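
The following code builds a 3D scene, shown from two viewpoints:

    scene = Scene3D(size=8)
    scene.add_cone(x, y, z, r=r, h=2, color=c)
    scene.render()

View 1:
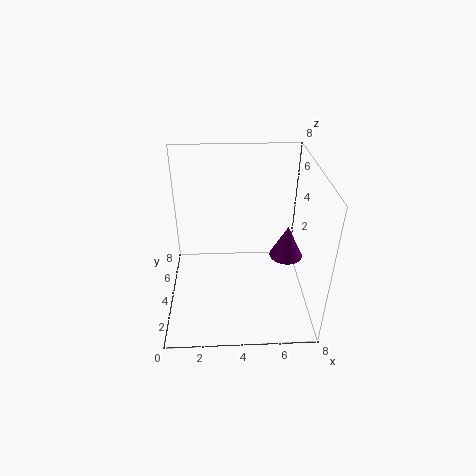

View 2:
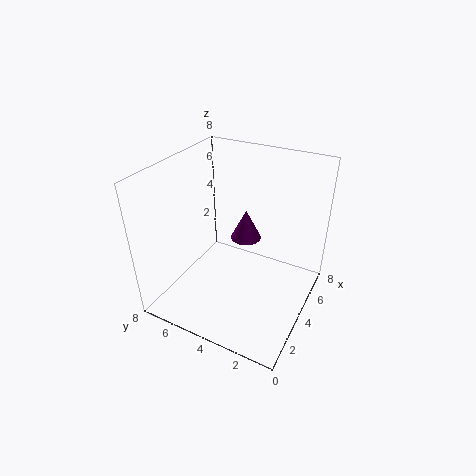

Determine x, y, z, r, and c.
x = 7; y = 5; z = 2; r = 1; c = 'purple'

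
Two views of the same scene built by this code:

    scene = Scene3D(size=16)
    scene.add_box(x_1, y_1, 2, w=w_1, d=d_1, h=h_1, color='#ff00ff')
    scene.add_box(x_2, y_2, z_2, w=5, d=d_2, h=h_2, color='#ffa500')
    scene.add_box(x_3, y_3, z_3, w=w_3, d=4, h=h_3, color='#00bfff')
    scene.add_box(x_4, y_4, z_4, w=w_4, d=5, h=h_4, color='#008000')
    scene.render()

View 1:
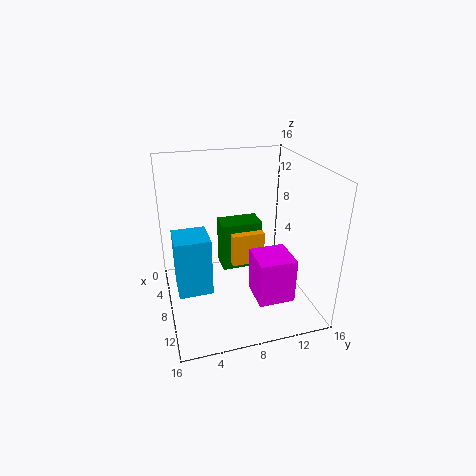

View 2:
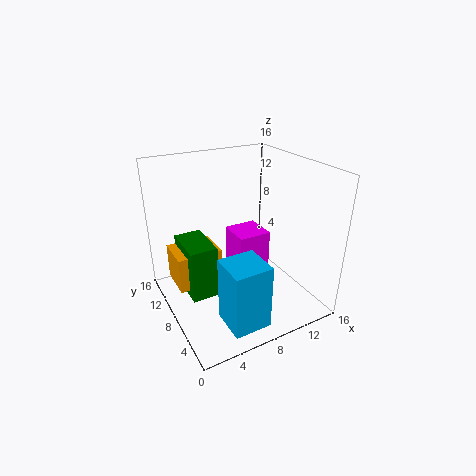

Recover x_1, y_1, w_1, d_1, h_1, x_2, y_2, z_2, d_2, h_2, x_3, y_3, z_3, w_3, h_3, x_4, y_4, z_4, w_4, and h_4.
x_1 = 9
y_1 = 9
w_1 = 4
d_1 = 4
h_1 = 5
x_2 = 1
y_2 = 8
z_2 = 3
d_2 = 4
h_2 = 4
x_3 = 4
y_3 = 1
z_3 = 1
w_3 = 4
h_3 = 7
x_4 = 2
y_4 = 7
z_4 = 2
w_4 = 3
h_4 = 6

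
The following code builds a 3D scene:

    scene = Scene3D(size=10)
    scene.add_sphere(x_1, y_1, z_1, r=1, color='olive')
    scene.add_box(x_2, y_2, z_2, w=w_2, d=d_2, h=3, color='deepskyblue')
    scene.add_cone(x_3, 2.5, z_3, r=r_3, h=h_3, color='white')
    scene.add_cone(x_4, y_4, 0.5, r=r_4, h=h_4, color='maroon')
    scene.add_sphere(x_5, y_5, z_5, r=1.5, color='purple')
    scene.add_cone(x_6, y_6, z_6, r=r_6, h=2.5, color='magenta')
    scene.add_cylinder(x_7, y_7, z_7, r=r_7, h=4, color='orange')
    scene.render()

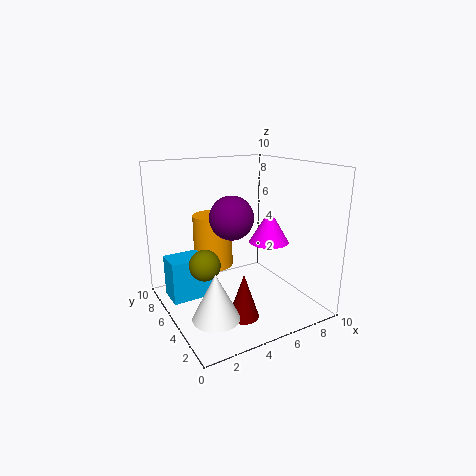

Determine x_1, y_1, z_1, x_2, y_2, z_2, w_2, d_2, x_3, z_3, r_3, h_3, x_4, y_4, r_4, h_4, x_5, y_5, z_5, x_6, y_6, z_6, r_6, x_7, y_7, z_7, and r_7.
x_1 = 2
y_1 = 4
z_1 = 4
x_2 = 0.5
y_2 = 6
z_2 = 0.5
w_2 = 3
d_2 = 2
x_3 = 2
z_3 = 1
r_3 = 1.5
h_3 = 3
x_4 = 4
y_4 = 2.5
r_4 = 1
h_4 = 3
x_5 = 4.5
y_5 = 5
z_5 = 6.5
x_6 = 8
y_6 = 5.5
z_6 = 4
r_6 = 1.5
x_7 = 4.5
y_7 = 8
z_7 = 2
r_7 = 1.5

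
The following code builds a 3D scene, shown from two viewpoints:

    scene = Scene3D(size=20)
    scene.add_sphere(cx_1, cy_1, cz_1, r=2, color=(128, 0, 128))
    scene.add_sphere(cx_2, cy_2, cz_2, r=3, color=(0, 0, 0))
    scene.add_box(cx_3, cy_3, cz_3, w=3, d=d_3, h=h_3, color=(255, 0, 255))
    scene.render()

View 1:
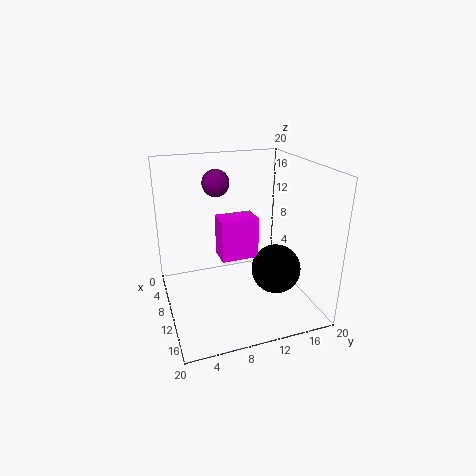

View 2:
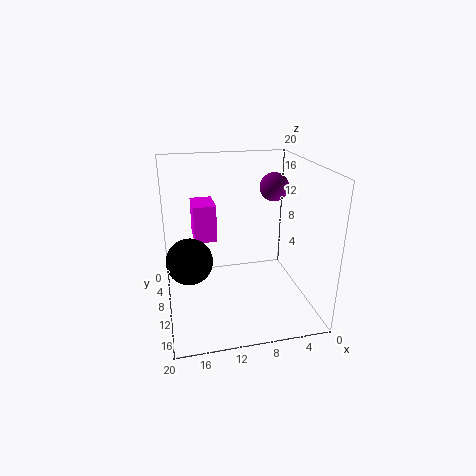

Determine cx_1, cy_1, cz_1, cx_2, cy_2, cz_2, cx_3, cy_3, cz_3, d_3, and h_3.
cx_1 = 4.5; cy_1 = 8.5; cz_1 = 16.5; cx_2 = 17; cy_2 = 12.5; cz_2 = 8.5; cx_3 = 13; cy_3 = 6; cz_3 = 10; d_3 = 4.5; h_3 = 5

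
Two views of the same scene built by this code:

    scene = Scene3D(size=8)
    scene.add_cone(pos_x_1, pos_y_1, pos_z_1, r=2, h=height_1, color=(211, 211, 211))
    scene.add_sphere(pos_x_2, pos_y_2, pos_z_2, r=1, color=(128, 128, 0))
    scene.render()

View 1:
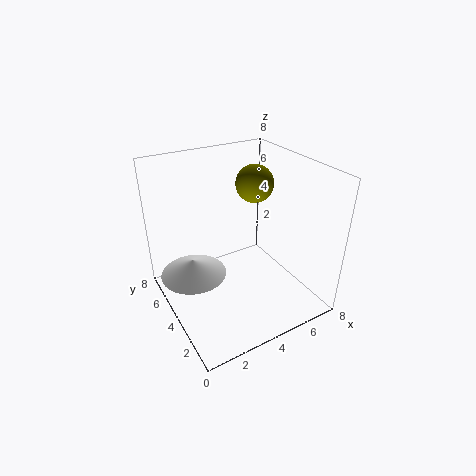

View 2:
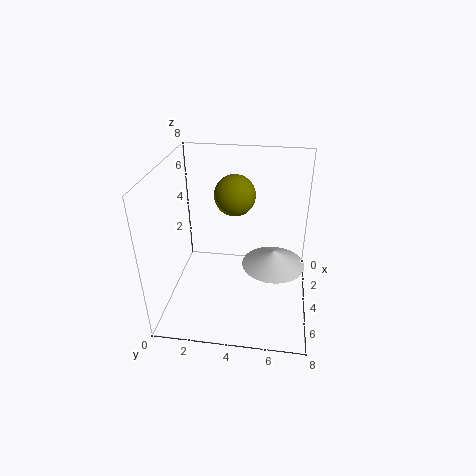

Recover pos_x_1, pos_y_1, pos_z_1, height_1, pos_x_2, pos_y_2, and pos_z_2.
pos_x_1 = 2
pos_y_1 = 6
pos_z_1 = 1
height_1 = 1
pos_x_2 = 5
pos_y_2 = 4
pos_z_2 = 7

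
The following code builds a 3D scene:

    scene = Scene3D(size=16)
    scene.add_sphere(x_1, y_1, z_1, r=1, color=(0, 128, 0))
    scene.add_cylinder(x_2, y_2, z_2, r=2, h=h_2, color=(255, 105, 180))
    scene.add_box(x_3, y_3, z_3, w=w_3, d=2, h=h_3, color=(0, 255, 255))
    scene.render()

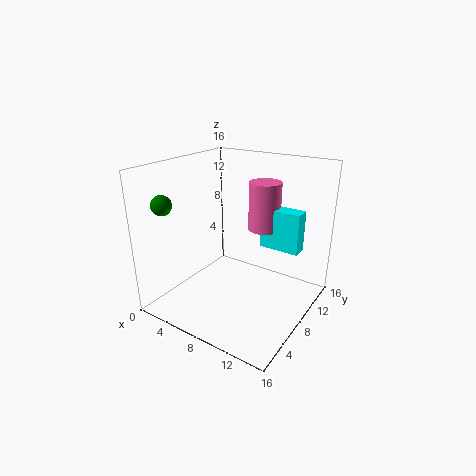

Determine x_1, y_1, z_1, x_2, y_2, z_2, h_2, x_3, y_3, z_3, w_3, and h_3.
x_1 = 4; y_1 = 1; z_1 = 13; x_2 = 8; y_2 = 14; z_2 = 7; h_2 = 6; x_3 = 8; y_3 = 13; z_3 = 5; w_3 = 5; h_3 = 5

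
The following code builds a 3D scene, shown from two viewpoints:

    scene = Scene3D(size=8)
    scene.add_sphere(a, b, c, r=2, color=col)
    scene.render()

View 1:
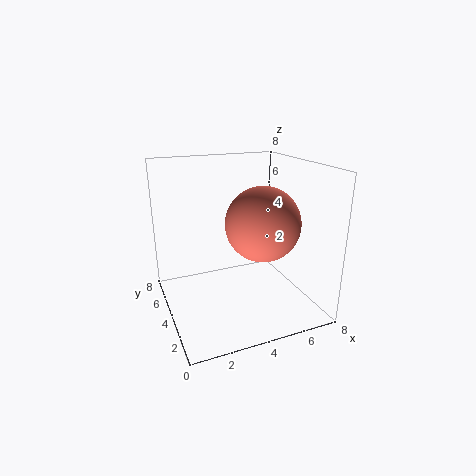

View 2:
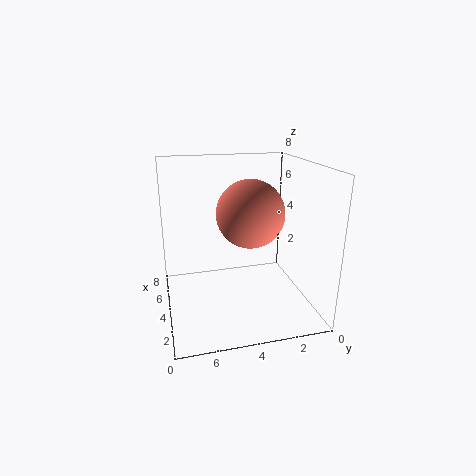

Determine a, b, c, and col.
a = 5
b = 3
c = 5
col = 'salmon'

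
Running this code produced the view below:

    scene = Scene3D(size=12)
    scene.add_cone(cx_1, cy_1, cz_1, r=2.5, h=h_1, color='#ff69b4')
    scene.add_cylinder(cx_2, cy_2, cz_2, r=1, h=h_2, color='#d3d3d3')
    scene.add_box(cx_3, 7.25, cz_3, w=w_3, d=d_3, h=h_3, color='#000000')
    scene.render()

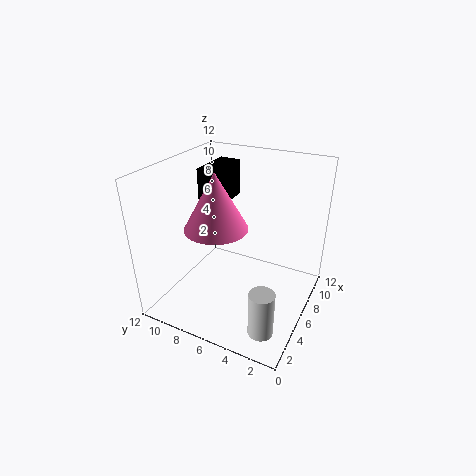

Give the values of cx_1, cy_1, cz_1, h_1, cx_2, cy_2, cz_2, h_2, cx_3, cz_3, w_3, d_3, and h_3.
cx_1 = 4.25; cy_1 = 7; cz_1 = 7.5; h_1 = 4.5; cx_2 = 2.5; cy_2 = 2.25; cz_2 = 0.25; h_2 = 3.75; cx_3 = 5; cz_3 = 8.75; w_3 = 3.75; d_3 = 1.75; h_3 = 3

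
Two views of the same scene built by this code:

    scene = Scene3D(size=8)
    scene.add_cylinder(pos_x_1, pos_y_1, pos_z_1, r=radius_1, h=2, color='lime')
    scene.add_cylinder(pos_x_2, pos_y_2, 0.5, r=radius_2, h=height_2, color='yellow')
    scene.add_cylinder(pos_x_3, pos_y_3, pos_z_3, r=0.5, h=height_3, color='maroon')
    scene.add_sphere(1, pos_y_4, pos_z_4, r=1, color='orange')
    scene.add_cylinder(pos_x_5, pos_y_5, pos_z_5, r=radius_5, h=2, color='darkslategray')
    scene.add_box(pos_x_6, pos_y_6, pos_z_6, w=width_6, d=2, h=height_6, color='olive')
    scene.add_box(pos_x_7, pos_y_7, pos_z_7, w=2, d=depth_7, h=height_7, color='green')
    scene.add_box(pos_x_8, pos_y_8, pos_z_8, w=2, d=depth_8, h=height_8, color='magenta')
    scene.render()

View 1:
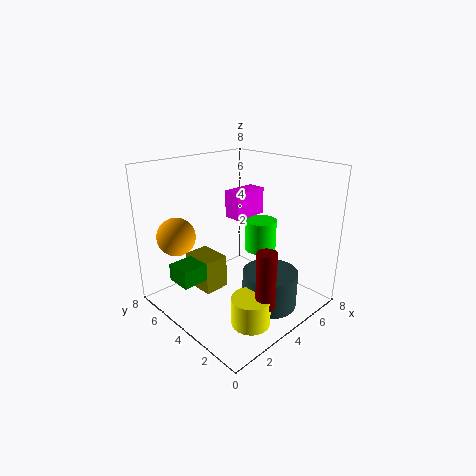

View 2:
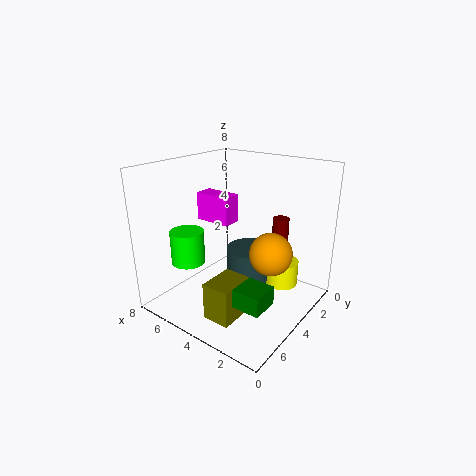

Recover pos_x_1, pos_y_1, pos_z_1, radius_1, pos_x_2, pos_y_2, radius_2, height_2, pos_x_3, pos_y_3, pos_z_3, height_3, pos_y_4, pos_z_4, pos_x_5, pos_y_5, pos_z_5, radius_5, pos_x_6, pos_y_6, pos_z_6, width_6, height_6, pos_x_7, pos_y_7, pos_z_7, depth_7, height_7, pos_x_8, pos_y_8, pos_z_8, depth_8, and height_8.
pos_x_1 = 7
pos_y_1 = 5
pos_z_1 = 2
radius_1 = 1
pos_x_2 = 2.5
pos_y_2 = 1.5
radius_2 = 1
height_2 = 1.5
pos_x_3 = 3
pos_y_3 = 1
pos_z_3 = 1.5
height_3 = 3
pos_y_4 = 5.5
pos_z_4 = 4.5
pos_x_5 = 4.5
pos_y_5 = 2
pos_z_5 = 0.5
radius_5 = 1.5
pos_x_6 = 2.5
pos_y_6 = 5
pos_z_6 = 0.5
width_6 = 1.5
height_6 = 2
pos_x_7 = 1
pos_y_7 = 5
pos_z_7 = 1.5
depth_7 = 1.5
height_7 = 1
pos_x_8 = 4
pos_y_8 = 4
pos_z_8 = 5
depth_8 = 1
height_8 = 1.5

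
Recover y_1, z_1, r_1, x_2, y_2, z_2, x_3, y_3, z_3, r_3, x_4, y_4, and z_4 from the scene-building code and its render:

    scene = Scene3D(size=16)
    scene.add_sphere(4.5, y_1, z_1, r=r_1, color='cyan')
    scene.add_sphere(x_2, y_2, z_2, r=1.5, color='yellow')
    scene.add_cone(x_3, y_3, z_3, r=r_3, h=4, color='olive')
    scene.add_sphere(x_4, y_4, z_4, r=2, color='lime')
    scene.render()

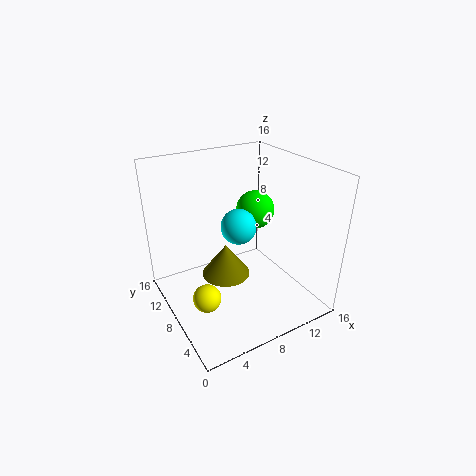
y_1 = 2; z_1 = 13; r_1 = 1.5; x_2 = 3; y_2 = 6; z_2 = 3; x_3 = 8; y_3 = 11; z_3 = 1.5; r_3 = 3; x_4 = 9.5; y_4 = 7; z_4 = 11.5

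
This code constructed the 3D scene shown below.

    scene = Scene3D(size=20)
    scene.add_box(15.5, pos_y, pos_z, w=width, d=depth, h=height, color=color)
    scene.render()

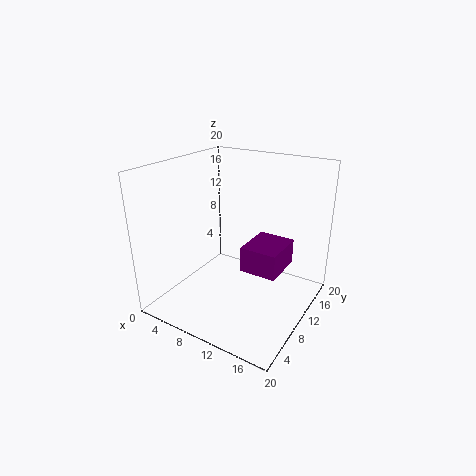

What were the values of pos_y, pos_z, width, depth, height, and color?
pos_y = 1.5, pos_z = 11, width = 4, depth = 4.75, height = 2.75, color = 'purple'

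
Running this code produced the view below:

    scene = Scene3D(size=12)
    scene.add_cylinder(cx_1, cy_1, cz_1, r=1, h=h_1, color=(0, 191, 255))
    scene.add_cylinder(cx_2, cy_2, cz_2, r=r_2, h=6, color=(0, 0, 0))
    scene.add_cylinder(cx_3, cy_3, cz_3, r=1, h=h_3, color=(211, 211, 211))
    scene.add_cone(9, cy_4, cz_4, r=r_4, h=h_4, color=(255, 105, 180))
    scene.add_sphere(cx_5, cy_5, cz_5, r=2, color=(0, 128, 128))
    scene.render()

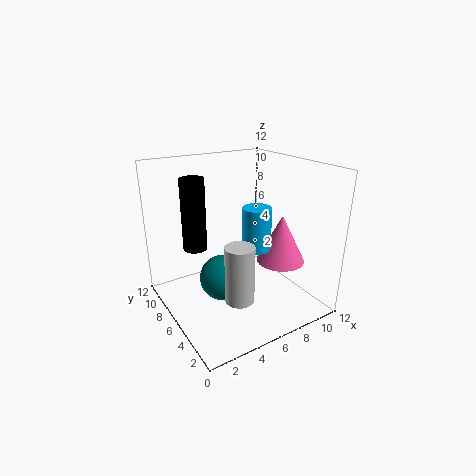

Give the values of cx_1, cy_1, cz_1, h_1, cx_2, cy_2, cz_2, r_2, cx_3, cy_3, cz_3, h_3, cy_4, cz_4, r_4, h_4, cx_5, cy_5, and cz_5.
cx_1 = 5; cy_1 = 2; cz_1 = 7; h_1 = 3; cx_2 = 3; cy_2 = 8; cz_2 = 5; r_2 = 1; cx_3 = 3; cy_3 = 1; cz_3 = 4; h_3 = 4; cy_4 = 4; cz_4 = 4; r_4 = 2; h_4 = 4; cx_5 = 5; cy_5 = 7; cz_5 = 2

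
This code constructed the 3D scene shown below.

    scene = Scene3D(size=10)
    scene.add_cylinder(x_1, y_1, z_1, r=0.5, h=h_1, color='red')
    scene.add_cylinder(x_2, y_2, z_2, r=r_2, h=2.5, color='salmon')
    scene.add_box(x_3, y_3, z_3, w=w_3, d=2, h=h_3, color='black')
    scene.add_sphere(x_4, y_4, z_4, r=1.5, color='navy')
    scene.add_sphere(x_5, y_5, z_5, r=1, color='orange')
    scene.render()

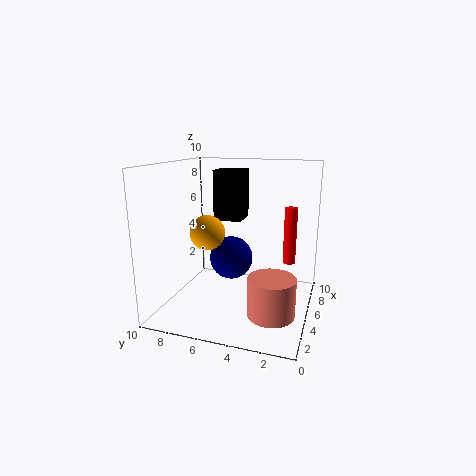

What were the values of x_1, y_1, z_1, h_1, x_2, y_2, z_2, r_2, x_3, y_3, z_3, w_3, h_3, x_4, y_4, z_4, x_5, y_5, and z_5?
x_1 = 9
y_1 = 2
z_1 = 2
h_1 = 4.5
x_2 = 2.5
y_2 = 2
z_2 = 1
r_2 = 1.5
x_3 = 5.5
y_3 = 5
z_3 = 6
w_3 = 2
h_3 = 3.5
x_4 = 5
y_4 = 5.5
z_4 = 3.5
x_5 = 1
y_5 = 5.5
z_5 = 6.5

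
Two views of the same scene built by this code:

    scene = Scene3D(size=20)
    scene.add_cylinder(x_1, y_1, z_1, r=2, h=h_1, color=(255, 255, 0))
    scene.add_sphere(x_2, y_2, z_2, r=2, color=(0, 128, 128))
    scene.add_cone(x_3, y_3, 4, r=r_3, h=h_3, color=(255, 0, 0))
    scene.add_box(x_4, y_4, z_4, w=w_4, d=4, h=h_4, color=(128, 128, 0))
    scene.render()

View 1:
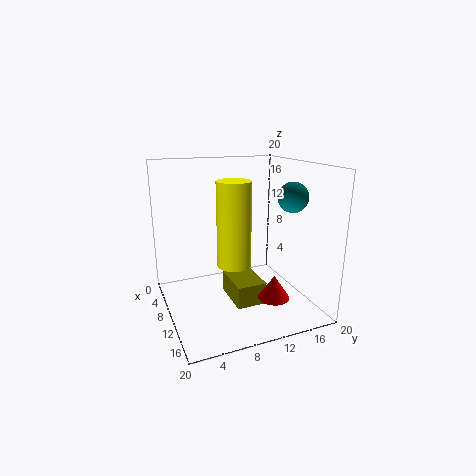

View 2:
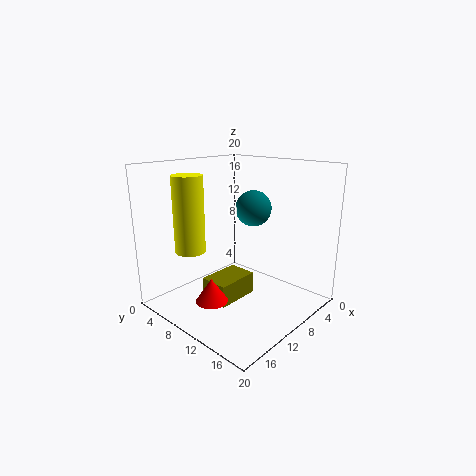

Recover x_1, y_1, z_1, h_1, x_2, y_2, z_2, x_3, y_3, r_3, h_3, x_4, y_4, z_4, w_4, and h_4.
x_1 = 16; y_1 = 7; z_1 = 9; h_1 = 10; x_2 = 14; y_2 = 16; z_2 = 16; x_3 = 17; y_3 = 12; r_3 = 2; h_3 = 3; x_4 = 9; y_4 = 8; z_4 = 2; w_4 = 6; h_4 = 3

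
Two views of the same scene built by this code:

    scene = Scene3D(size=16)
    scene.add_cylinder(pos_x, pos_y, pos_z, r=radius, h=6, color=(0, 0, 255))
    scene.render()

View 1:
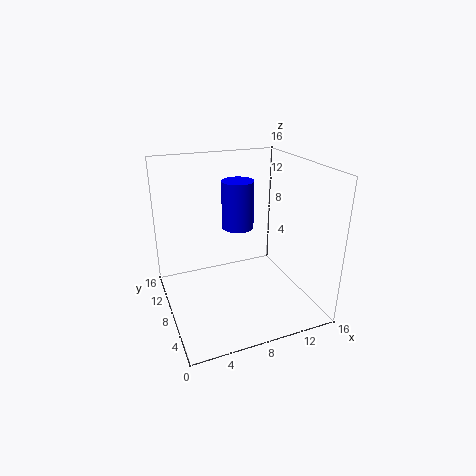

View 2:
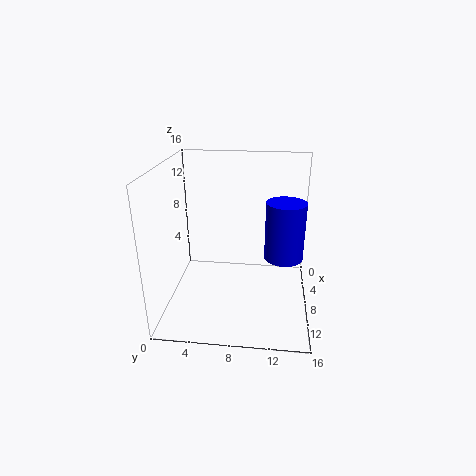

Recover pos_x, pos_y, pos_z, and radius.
pos_x = 10; pos_y = 13; pos_z = 7; radius = 2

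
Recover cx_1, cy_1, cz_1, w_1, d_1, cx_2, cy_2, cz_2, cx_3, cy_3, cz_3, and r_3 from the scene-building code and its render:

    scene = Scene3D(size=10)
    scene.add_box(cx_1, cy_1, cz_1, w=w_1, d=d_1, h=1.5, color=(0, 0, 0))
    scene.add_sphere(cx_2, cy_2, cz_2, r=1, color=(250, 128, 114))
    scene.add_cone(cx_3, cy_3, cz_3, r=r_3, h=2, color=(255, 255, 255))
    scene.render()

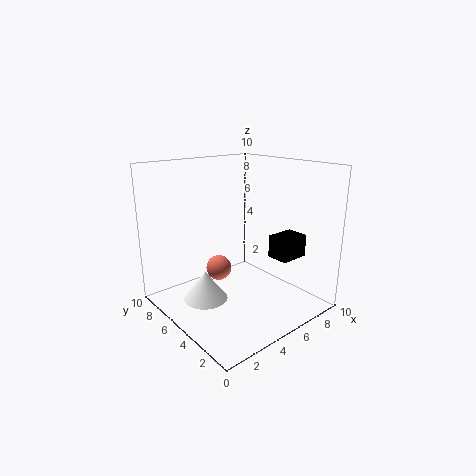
cx_1 = 6
cy_1 = 1.5
cz_1 = 4
w_1 = 2
d_1 = 1.5
cx_2 = 5.5
cy_2 = 8
cz_2 = 1.5
cx_3 = 2.5
cy_3 = 5.5
cz_3 = 1
r_3 = 1.5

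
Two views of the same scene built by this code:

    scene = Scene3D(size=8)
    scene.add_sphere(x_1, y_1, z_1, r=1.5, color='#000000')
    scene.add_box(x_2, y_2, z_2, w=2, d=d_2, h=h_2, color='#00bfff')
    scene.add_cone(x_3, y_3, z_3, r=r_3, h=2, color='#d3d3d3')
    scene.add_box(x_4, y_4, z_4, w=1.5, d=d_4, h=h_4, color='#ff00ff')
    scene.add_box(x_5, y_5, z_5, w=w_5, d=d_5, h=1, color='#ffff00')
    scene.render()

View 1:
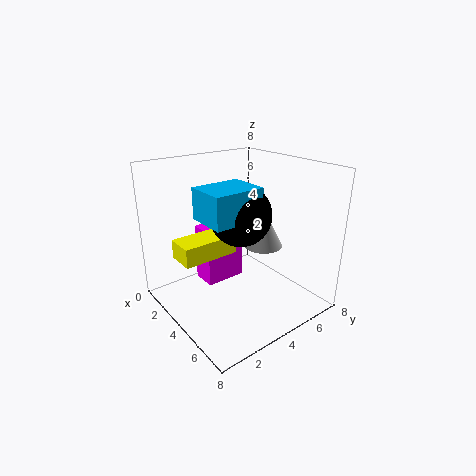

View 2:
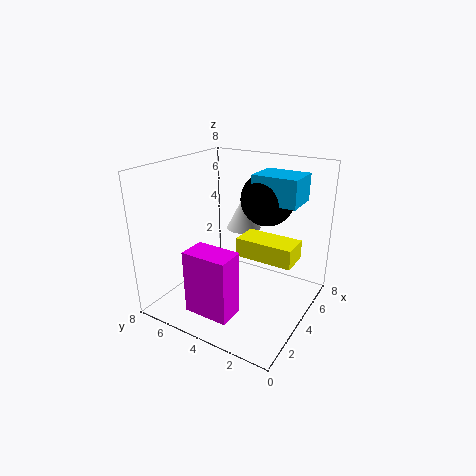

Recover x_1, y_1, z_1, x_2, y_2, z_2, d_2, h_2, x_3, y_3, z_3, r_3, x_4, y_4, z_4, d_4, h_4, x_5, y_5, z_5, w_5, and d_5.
x_1 = 5.5, y_1 = 3, z_1 = 6, x_2 = 4.5, y_2 = 1, z_2 = 6, d_2 = 2.5, h_2 = 1.5, x_3 = 5.5, y_3 = 4.5, z_3 = 4, r_3 = 1, x_4 = 1, y_4 = 3, z_4 = 0.5, d_4 = 2.5, h_4 = 3.5, x_5 = 3, y_5 = 0.5, z_5 = 3.5, w_5 = 1.5, d_5 = 3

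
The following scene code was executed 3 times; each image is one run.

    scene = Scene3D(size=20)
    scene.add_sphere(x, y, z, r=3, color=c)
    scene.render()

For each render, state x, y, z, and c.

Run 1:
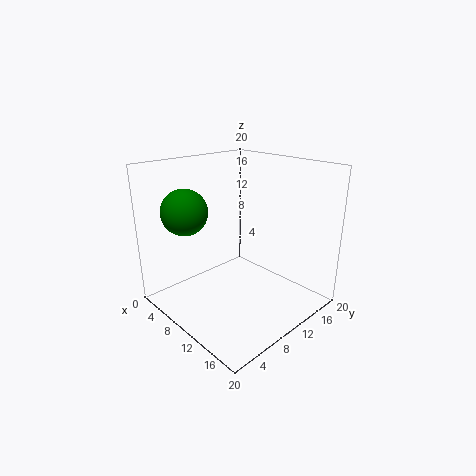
x = 7, y = 3.5, z = 14.5, c = 'green'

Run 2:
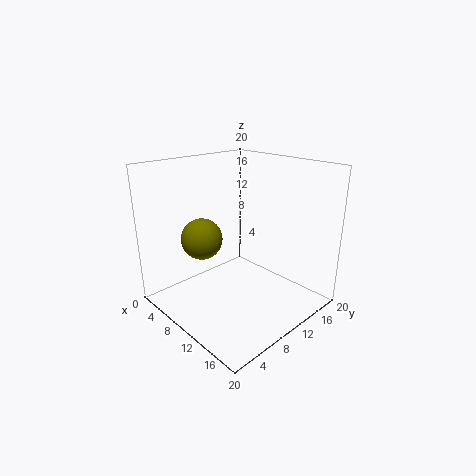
x = 5, y = 7.5, z = 9, c = 'olive'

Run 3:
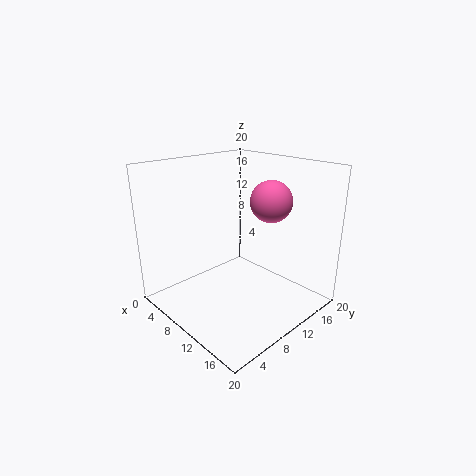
x = 11.5, y = 15, z = 14.5, c = 'hotpink'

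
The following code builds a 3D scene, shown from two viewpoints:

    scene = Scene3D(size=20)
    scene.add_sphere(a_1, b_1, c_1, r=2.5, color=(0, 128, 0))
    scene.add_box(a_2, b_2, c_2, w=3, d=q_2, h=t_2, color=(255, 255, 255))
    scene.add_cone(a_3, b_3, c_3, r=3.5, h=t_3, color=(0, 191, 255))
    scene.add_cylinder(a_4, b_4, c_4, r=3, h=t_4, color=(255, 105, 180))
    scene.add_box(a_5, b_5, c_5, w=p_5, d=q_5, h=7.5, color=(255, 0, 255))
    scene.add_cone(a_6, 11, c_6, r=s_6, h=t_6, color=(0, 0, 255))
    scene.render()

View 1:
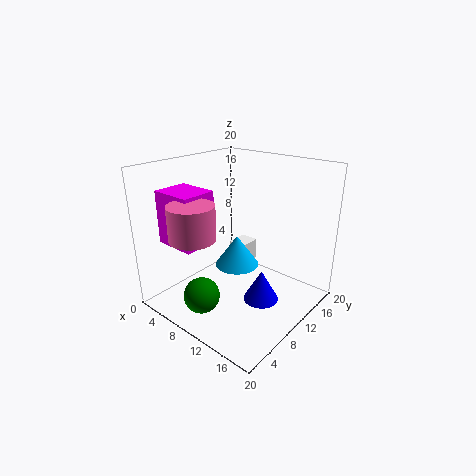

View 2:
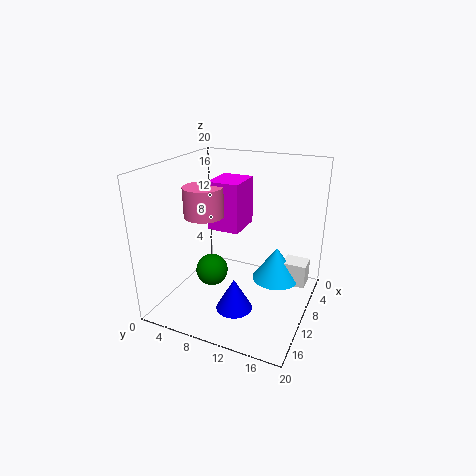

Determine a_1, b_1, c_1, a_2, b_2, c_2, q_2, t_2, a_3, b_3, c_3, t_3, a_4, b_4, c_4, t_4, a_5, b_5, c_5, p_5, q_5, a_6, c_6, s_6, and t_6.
a_1 = 8; b_1 = 4.5; c_1 = 2.5; a_2 = 3.5; b_2 = 15.5; c_2 = 2; q_2 = 3.5; t_2 = 3.5; a_3 = 6; b_3 = 14.5; c_3 = 2.5; t_3 = 5; a_4 = 8; b_4 = 3.5; c_4 = 11.5; t_4 = 4.5; a_5 = 1; b_5 = 3.5; c_5 = 9; p_5 = 6; q_5 = 5; a_6 = 13.5; c_6 = 1; s_6 = 2.5; t_6 = 4.5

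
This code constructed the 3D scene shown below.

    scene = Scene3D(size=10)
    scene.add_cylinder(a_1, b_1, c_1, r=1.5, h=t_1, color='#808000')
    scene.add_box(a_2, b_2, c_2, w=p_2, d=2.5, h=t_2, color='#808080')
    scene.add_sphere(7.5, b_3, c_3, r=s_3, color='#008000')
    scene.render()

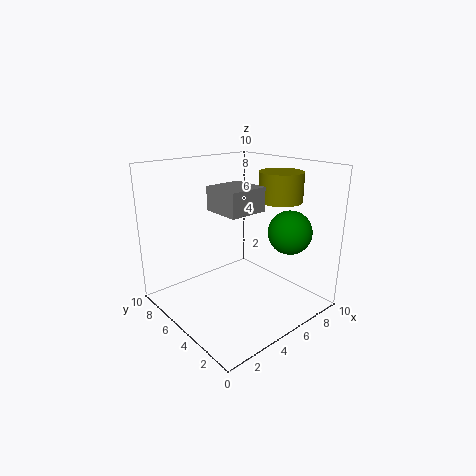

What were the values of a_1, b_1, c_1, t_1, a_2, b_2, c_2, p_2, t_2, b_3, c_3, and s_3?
a_1 = 7.5, b_1 = 3.5, c_1 = 7.5, t_1 = 2, a_2 = 2.5, b_2 = 2.5, c_2 = 7.5, p_2 = 2.5, t_2 = 1.5, b_3 = 2.5, c_3 = 5.5, s_3 = 1.5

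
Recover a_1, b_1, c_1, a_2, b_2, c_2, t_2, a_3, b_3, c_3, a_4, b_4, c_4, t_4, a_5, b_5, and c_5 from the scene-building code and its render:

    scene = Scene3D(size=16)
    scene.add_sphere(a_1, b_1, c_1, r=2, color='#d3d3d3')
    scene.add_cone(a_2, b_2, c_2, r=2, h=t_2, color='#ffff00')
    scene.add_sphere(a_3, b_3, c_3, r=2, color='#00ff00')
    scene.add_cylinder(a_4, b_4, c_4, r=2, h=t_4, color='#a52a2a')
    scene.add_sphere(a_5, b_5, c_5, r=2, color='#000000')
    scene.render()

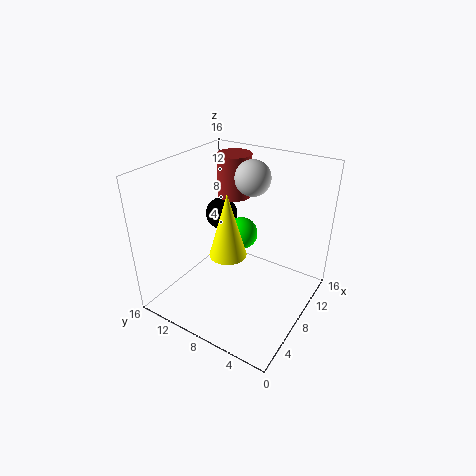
a_1 = 11; b_1 = 8; c_1 = 14; a_2 = 6; b_2 = 8; c_2 = 7; t_2 = 7; a_3 = 12; b_3 = 10; c_3 = 6; a_4 = 12; b_4 = 11; c_4 = 11; t_4 = 5; a_5 = 12; b_5 = 13; c_5 = 8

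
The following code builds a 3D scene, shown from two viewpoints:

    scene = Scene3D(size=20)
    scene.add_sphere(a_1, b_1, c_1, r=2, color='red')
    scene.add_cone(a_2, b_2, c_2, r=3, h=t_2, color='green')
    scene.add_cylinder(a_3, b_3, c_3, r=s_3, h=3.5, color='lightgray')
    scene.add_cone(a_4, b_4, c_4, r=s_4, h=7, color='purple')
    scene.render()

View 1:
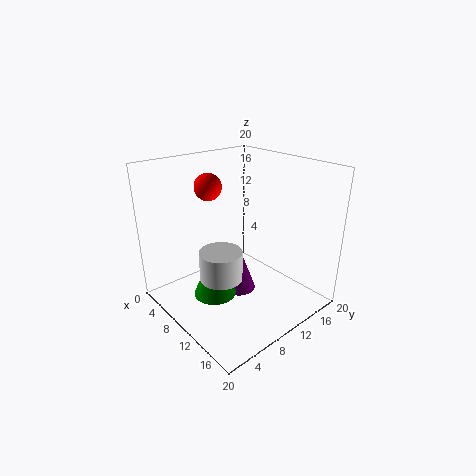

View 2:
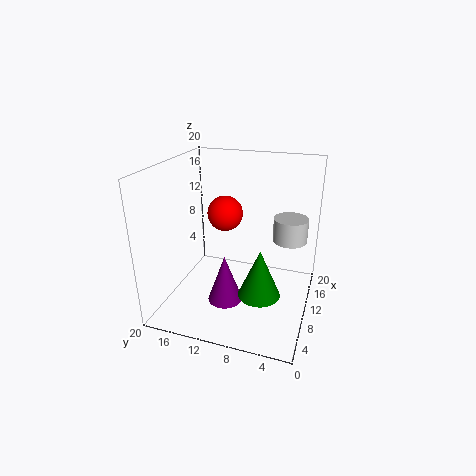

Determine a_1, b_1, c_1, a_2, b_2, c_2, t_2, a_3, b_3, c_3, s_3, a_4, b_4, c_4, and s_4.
a_1 = 4; b_1 = 9.5; c_1 = 16; a_2 = 9; b_2 = 6.5; c_2 = 2; t_2 = 7; a_3 = 14.5; b_3 = 3.5; c_3 = 8.5; s_3 = 2.5; a_4 = 8.5; b_4 = 11.5; c_4 = 0.5; s_4 = 2.5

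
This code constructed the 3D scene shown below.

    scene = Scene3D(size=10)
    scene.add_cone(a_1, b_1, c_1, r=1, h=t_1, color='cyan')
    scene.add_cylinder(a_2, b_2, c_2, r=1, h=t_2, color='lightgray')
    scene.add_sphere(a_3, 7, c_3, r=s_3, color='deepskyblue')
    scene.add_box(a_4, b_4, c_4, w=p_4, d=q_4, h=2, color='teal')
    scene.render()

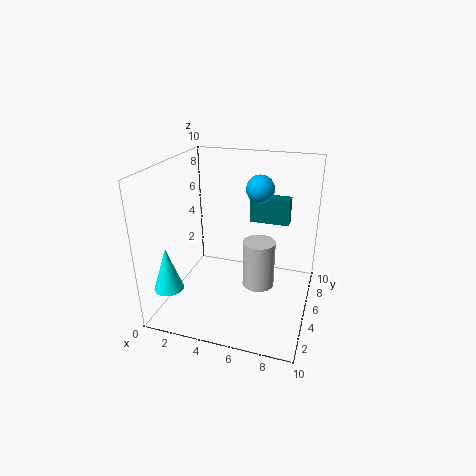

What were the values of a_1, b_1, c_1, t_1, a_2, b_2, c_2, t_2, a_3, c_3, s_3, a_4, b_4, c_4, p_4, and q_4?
a_1 = 1, b_1 = 2, c_1 = 2, t_1 = 3, a_2 = 7, b_2 = 3, c_2 = 3, t_2 = 3, a_3 = 6, c_3 = 8, s_3 = 1, a_4 = 5, b_4 = 8, c_4 = 5, p_4 = 3, q_4 = 1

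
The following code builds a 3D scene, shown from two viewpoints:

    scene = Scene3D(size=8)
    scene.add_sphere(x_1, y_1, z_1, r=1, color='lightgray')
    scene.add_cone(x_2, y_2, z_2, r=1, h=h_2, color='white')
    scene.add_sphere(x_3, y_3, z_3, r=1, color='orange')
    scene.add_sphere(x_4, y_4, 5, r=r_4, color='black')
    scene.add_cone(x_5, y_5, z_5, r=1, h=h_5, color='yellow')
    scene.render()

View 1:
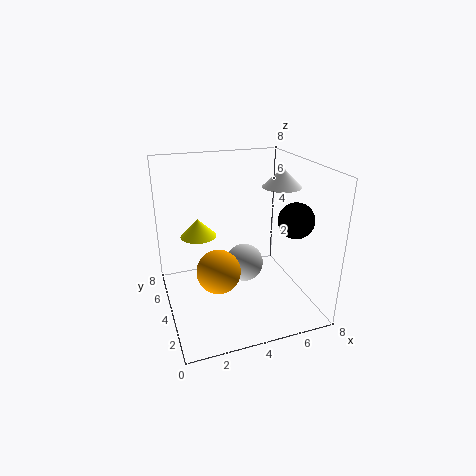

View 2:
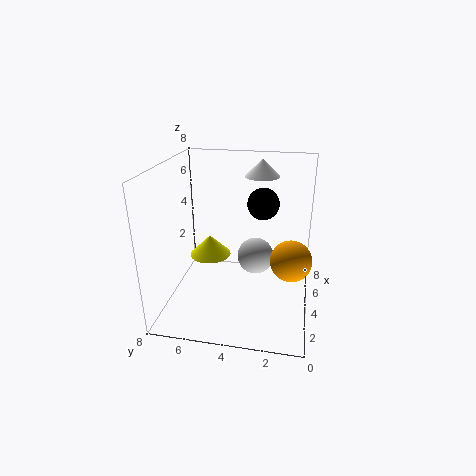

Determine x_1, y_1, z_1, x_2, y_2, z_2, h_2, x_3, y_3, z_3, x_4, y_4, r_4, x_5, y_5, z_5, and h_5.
x_1 = 4, y_1 = 3, z_1 = 3, x_2 = 6, y_2 = 3, z_2 = 7, h_2 = 1, x_3 = 2, y_3 = 1, z_3 = 4, x_4 = 7, y_4 = 3, r_4 = 1, x_5 = 2, y_5 = 5, z_5 = 4, h_5 = 1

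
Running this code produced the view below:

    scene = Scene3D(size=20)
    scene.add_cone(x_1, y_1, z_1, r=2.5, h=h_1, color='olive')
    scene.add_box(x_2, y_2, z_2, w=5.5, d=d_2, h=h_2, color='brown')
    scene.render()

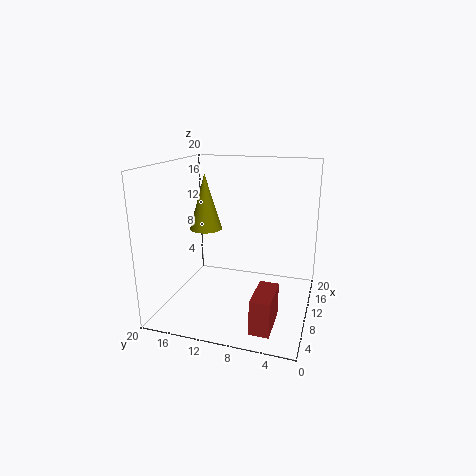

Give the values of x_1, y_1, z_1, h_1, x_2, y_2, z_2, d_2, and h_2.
x_1 = 14; y_1 = 16.5; z_1 = 9.5; h_1 = 8.5; x_2 = 1.5; y_2 = 3.5; z_2 = 1; d_2 = 2.5; h_2 = 4.5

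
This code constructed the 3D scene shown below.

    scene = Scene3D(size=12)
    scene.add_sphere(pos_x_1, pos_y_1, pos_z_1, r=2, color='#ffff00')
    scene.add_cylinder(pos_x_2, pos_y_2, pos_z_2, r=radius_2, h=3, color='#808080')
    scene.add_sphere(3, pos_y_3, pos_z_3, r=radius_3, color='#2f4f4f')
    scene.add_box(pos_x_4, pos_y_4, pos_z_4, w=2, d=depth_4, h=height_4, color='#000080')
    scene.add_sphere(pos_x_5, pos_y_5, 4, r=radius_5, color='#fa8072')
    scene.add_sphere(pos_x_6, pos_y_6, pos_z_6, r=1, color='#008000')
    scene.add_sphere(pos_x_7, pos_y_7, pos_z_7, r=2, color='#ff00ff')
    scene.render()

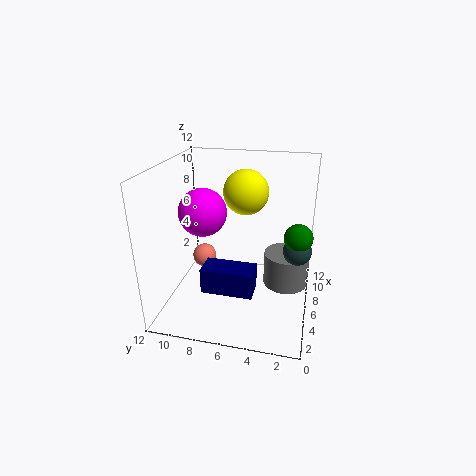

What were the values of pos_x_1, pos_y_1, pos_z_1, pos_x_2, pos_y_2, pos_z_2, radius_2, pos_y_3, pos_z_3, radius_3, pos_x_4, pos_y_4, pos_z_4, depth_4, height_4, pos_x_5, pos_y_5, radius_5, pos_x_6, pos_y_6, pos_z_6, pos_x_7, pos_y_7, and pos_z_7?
pos_x_1 = 9, pos_y_1 = 6, pos_z_1 = 9, pos_x_2 = 8, pos_y_2 = 2, pos_z_2 = 1, radius_2 = 2, pos_y_3 = 1, pos_z_3 = 7, radius_3 = 1, pos_x_4 = 2, pos_y_4 = 4, pos_z_4 = 3, depth_4 = 4, height_4 = 2, pos_x_5 = 6, pos_y_5 = 9, radius_5 = 1, pos_x_6 = 3, pos_y_6 = 1, pos_z_6 = 8, pos_x_7 = 6, pos_y_7 = 9, pos_z_7 = 8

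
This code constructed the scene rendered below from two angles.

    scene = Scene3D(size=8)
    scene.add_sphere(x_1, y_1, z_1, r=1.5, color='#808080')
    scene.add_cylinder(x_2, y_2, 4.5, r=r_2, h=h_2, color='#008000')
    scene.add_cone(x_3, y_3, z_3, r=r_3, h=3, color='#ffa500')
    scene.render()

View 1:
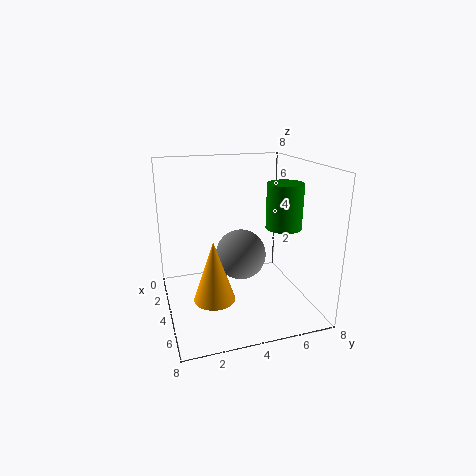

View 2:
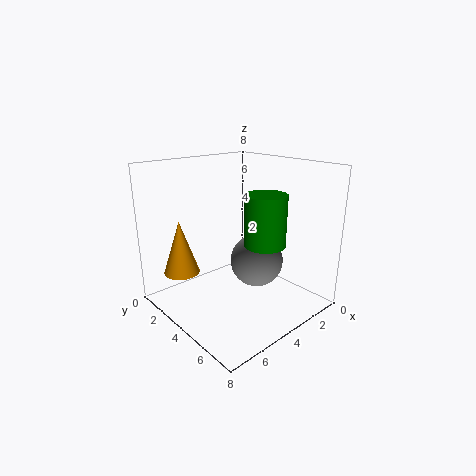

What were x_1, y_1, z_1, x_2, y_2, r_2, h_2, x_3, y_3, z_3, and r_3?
x_1 = 3, y_1 = 4.5, z_1 = 2.5, x_2 = 4.5, y_2 = 6.5, r_2 = 1, h_2 = 2.5, x_3 = 6.5, y_3 = 2, z_3 = 2, r_3 = 1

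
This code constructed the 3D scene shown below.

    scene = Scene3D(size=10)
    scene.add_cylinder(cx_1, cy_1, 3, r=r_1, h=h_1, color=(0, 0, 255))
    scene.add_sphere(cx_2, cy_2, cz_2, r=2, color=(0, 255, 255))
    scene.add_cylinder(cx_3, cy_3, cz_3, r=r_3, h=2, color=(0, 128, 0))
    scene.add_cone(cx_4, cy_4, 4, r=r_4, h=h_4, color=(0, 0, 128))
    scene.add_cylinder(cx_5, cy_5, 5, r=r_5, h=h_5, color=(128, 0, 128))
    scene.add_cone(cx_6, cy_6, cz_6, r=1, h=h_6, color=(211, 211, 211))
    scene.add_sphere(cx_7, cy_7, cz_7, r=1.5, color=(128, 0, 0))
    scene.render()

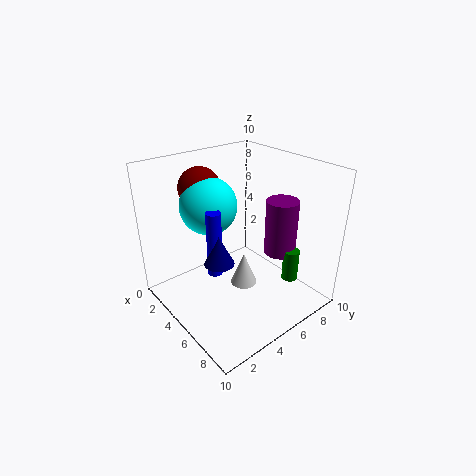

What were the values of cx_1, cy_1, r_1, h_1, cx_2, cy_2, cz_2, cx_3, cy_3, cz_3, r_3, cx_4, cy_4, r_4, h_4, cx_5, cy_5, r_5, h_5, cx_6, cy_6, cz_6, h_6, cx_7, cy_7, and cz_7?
cx_1 = 5; cy_1 = 3; r_1 = 0.5; h_1 = 4.5; cx_2 = 3; cy_2 = 4; cz_2 = 7; cx_3 = 9; cy_3 = 6; cz_3 = 3.5; r_3 = 0.5; cx_4 = 5.5; cy_4 = 3; r_4 = 1; h_4 = 2; cx_5 = 8; cy_5 = 6; r_5 = 1; h_5 = 3.5; cx_6 = 4.5; cy_6 = 6; cz_6 = 0.5; h_6 = 2.5; cx_7 = 2; cy_7 = 4; cz_7 = 8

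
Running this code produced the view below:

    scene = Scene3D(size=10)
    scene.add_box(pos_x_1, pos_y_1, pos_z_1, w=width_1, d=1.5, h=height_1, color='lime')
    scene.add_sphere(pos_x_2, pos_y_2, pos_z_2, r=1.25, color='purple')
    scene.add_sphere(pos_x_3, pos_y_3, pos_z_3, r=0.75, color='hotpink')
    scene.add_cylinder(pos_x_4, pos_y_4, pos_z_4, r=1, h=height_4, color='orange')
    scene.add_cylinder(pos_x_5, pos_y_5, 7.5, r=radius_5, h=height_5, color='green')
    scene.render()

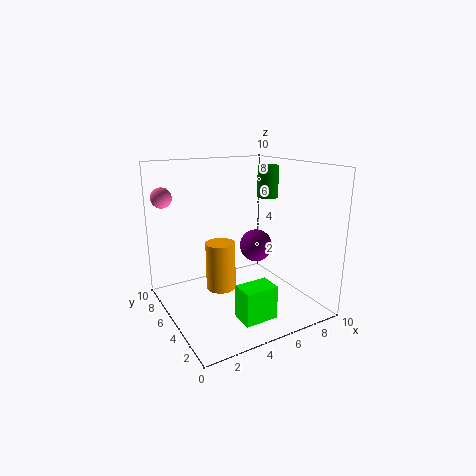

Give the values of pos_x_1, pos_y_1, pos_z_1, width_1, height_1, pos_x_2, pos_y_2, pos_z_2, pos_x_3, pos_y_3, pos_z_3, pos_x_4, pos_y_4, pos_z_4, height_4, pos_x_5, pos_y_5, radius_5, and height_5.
pos_x_1 = 3.5; pos_y_1 = 1.25; pos_z_1 = 0.5; width_1 = 2.25; height_1 = 2.25; pos_x_2 = 7.5; pos_y_2 = 6.5; pos_z_2 = 3.5; pos_x_3 = 1; pos_y_3 = 9; pos_z_3 = 7.5; pos_x_4 = 3.5; pos_y_4 = 4.75; pos_z_4 = 1.75; height_4 = 3.25; pos_x_5 = 7.75; pos_y_5 = 5.5; radius_5 = 0.75; height_5 = 2.25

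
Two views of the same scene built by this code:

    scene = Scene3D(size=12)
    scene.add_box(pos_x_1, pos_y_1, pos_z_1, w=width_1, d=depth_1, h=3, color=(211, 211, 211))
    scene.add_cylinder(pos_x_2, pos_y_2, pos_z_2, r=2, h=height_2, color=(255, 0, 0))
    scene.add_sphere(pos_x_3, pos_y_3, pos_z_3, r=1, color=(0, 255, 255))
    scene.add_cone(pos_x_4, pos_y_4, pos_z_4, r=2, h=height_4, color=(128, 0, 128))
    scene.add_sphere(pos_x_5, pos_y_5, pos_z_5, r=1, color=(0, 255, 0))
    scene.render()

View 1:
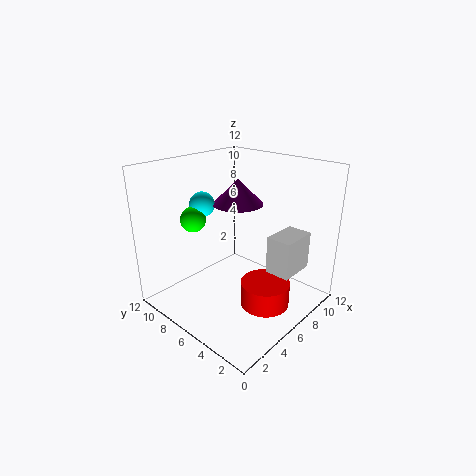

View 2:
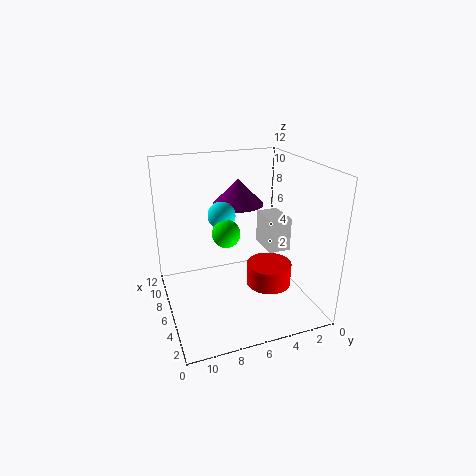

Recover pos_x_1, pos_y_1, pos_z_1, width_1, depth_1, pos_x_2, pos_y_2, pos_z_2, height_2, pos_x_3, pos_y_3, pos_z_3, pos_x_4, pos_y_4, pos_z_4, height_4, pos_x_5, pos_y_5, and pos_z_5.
pos_x_1 = 6; pos_y_1 = 1; pos_z_1 = 4; width_1 = 3; depth_1 = 2; pos_x_2 = 6; pos_y_2 = 3; pos_z_2 = 1; height_2 = 2; pos_x_3 = 4; pos_y_3 = 8; pos_z_3 = 9; pos_x_4 = 6; pos_y_4 = 6; pos_z_4 = 9; height_4 = 2; pos_x_5 = 3; pos_y_5 = 8; pos_z_5 = 8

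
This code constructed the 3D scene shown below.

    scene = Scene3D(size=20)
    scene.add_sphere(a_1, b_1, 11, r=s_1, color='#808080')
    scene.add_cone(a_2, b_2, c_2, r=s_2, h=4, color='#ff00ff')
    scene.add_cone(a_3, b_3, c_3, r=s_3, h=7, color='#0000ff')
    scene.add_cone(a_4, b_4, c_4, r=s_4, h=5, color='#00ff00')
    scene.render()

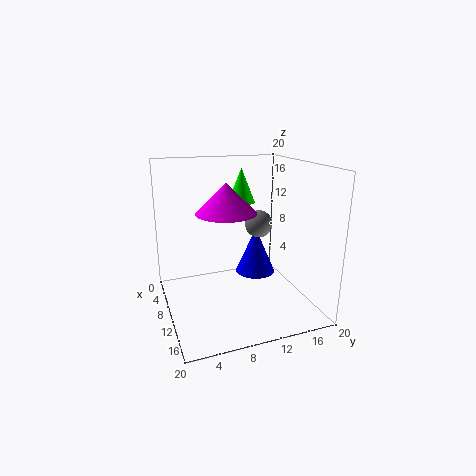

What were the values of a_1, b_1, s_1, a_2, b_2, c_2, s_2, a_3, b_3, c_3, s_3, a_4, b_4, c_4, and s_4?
a_1 = 8, b_1 = 14, s_1 = 2, a_2 = 11, b_2 = 8, c_2 = 14, s_2 = 4, a_3 = 7, b_3 = 14, c_3 = 3, s_3 = 3, a_4 = 6, b_4 = 12, c_4 = 14, s_4 = 2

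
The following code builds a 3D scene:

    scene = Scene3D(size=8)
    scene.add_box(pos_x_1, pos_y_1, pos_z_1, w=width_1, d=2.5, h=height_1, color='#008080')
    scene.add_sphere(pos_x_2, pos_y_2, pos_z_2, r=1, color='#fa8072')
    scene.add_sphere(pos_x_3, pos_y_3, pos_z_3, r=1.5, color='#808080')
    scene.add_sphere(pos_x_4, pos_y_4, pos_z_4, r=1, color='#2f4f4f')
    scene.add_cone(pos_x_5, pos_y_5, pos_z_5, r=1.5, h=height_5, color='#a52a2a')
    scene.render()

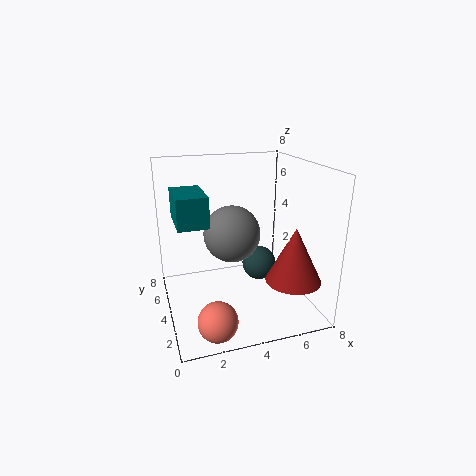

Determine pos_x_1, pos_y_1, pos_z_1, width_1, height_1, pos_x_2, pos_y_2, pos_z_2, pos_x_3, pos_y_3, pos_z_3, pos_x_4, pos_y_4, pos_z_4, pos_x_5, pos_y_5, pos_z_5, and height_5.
pos_x_1 = 0.5; pos_y_1 = 2; pos_z_1 = 5.5; width_1 = 1.5; height_1 = 1.5; pos_x_2 = 2; pos_y_2 = 1; pos_z_2 = 1; pos_x_3 = 3.5; pos_y_3 = 3.5; pos_z_3 = 4.5; pos_x_4 = 5.5; pos_y_4 = 4.5; pos_z_4 = 2; pos_x_5 = 6.5; pos_y_5 = 2; pos_z_5 = 2; height_5 = 3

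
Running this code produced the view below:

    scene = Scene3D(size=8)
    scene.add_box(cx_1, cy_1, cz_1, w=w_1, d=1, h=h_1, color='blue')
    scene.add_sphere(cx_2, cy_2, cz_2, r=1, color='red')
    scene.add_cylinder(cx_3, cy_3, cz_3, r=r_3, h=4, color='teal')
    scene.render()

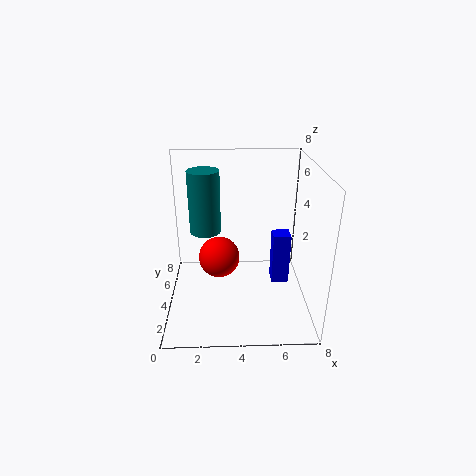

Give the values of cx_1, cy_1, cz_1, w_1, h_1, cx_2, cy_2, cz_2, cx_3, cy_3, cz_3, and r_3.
cx_1 = 6, cy_1 = 4, cz_1 = 1, w_1 = 1, h_1 = 3, cx_2 = 3, cy_2 = 2, cz_2 = 4, cx_3 = 2, cy_3 = 7, cz_3 = 3, r_3 = 1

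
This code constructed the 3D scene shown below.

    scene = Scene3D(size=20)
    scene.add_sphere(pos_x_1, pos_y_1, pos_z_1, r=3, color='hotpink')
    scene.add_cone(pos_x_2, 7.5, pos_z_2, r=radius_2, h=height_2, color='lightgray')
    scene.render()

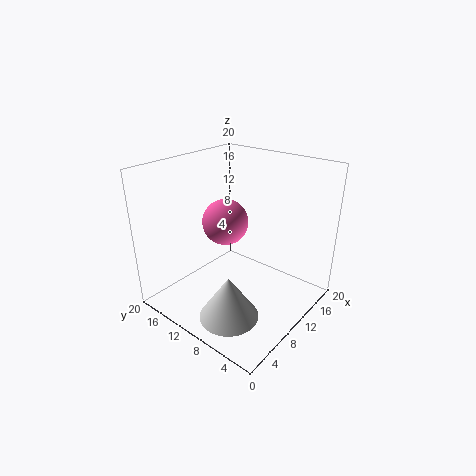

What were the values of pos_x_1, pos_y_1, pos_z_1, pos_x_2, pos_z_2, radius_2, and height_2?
pos_x_1 = 8, pos_y_1 = 10.5, pos_z_1 = 13, pos_x_2 = 5, pos_z_2 = 1, radius_2 = 4, height_2 = 6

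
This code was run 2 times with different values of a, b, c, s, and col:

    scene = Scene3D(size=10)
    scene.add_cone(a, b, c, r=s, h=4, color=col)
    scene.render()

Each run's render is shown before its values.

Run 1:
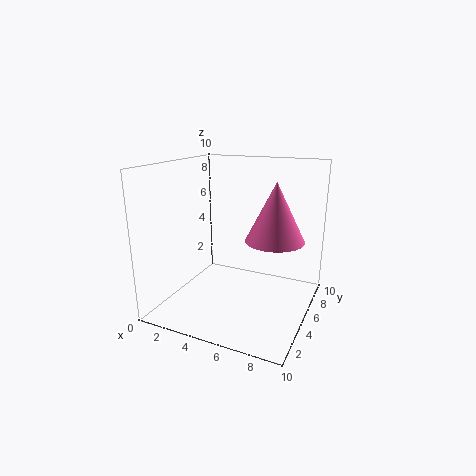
a = 7.5
b = 5.5
c = 5
s = 2
col = 'hotpink'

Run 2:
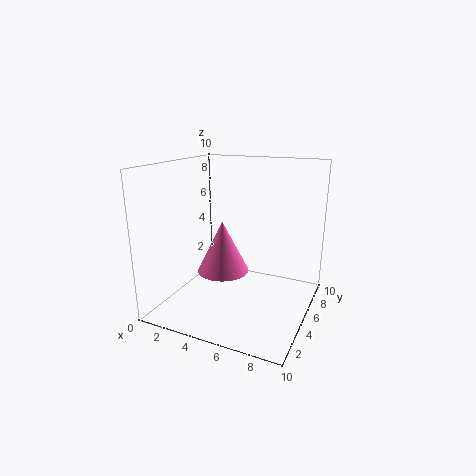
a = 3
b = 6.5
c = 1.5
s = 2
col = 'hotpink'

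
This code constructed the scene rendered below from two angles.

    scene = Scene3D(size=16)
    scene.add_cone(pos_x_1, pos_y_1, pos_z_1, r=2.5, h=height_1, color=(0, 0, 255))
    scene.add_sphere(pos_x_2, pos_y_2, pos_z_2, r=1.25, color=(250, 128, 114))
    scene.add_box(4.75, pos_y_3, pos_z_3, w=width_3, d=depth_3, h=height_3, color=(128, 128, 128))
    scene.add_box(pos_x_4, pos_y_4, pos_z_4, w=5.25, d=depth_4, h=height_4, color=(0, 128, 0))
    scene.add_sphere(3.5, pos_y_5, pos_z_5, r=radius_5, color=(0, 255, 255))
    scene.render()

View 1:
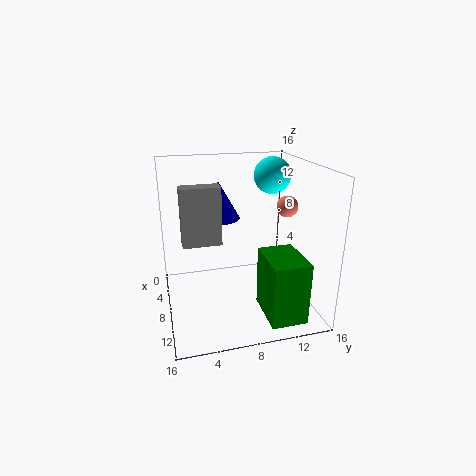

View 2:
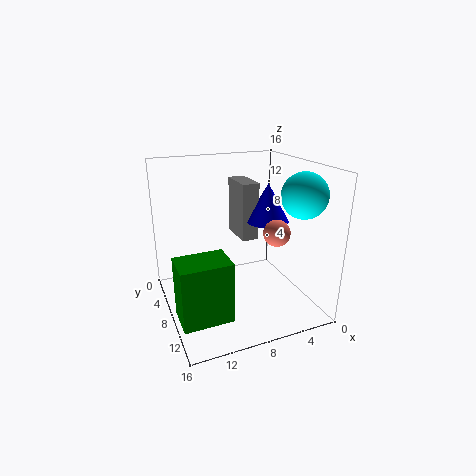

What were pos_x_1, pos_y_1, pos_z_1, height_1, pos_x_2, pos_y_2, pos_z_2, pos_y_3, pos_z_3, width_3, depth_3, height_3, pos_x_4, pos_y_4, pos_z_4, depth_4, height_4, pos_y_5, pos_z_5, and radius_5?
pos_x_1 = 3.75
pos_y_1 = 6.75
pos_z_1 = 9
height_1 = 4.5
pos_x_2 = 6.75
pos_y_2 = 14.25
pos_z_2 = 10.75
pos_y_3 = 2
pos_z_3 = 6.75
width_3 = 2
depth_3 = 4.5
height_3 = 6.75
pos_x_4 = 10.5
pos_y_4 = 9.5
pos_z_4 = 1.25
depth_4 = 3.75
height_4 = 6.5
pos_y_5 = 13.5
pos_z_5 = 13.75
radius_5 = 2.25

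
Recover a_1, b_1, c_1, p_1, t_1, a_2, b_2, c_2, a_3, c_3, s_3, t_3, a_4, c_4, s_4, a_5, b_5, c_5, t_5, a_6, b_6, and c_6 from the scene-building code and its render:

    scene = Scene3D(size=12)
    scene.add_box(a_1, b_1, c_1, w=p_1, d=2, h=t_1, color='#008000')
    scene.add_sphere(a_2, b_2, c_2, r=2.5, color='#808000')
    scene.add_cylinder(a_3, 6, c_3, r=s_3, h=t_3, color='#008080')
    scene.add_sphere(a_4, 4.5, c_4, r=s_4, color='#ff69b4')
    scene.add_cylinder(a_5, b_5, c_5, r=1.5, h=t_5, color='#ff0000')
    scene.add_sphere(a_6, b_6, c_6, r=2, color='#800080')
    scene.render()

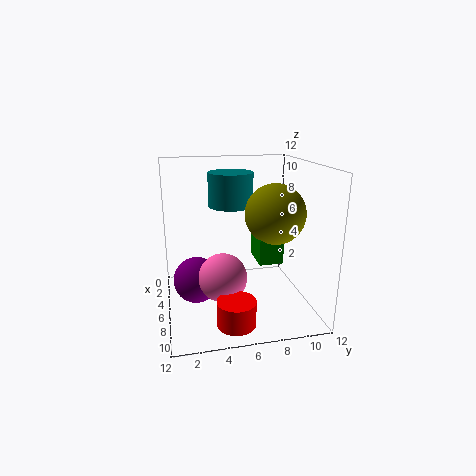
a_1 = 4.5; b_1 = 7.5; c_1 = 4; p_1 = 3; t_1 = 4; a_2 = 6.5; b_2 = 9; c_2 = 8; a_3 = 3; c_3 = 8; s_3 = 2; t_3 = 3; a_4 = 7; c_4 = 3; s_4 = 2; a_5 = 10; b_5 = 5; c_5 = 0.5; t_5 = 2; a_6 = 5; b_6 = 2.5; c_6 = 2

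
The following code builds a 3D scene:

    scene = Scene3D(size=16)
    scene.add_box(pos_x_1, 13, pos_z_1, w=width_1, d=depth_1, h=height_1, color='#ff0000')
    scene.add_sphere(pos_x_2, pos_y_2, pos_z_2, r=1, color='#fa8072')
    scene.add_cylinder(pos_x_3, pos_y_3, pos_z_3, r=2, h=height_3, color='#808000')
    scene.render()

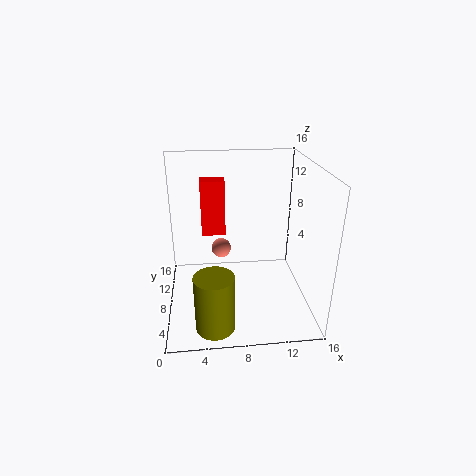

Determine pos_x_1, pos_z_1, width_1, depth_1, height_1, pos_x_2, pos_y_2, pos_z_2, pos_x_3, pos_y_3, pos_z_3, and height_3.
pos_x_1 = 4; pos_z_1 = 6; width_1 = 3; depth_1 = 2; height_1 = 7; pos_x_2 = 6; pos_y_2 = 6; pos_z_2 = 8; pos_x_3 = 5; pos_y_3 = 2; pos_z_3 = 1; height_3 = 6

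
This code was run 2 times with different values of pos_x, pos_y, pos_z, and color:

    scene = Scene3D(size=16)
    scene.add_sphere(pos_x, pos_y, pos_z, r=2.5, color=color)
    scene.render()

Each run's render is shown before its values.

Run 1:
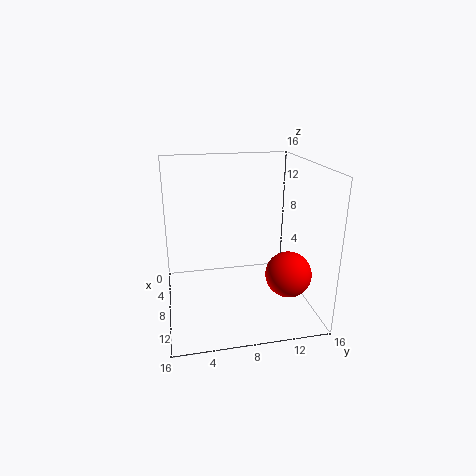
pos_x = 11, pos_y = 13, pos_z = 4.5, color = 'red'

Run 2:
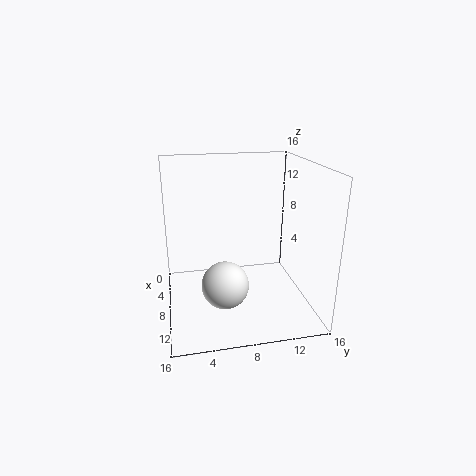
pos_x = 11, pos_y = 6, pos_z = 4, color = 'white'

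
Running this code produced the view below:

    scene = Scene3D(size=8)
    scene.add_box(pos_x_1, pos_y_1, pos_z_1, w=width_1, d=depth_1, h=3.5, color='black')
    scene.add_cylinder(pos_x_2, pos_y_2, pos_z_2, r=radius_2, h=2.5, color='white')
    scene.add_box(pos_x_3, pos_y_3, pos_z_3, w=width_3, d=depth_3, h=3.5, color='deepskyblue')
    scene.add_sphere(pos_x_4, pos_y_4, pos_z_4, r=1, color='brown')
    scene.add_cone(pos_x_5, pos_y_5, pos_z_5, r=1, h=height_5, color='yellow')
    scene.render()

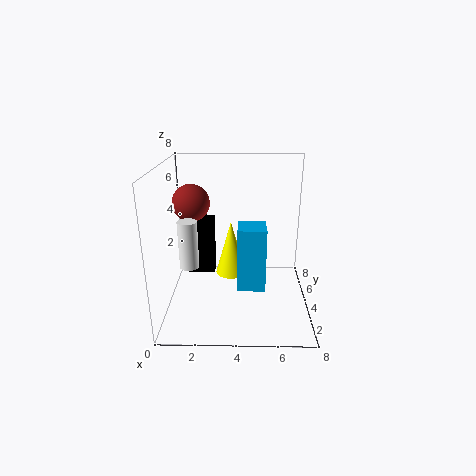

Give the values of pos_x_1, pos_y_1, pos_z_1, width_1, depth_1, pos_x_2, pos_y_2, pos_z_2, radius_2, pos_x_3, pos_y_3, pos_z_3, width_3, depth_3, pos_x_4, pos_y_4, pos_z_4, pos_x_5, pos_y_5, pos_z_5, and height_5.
pos_x_1 = 0.5
pos_y_1 = 5.5
pos_z_1 = 1
width_1 = 2
depth_1 = 1
pos_x_2 = 1.5
pos_y_2 = 2.5
pos_z_2 = 3
radius_2 = 0.5
pos_x_3 = 4
pos_y_3 = 2.5
pos_z_3 = 1.5
width_3 = 1.5
depth_3 = 1.5
pos_x_4 = 1.5
pos_y_4 = 4
pos_z_4 = 6
pos_x_5 = 3.5
pos_y_5 = 6.5
pos_z_5 = 0.5
height_5 = 3.5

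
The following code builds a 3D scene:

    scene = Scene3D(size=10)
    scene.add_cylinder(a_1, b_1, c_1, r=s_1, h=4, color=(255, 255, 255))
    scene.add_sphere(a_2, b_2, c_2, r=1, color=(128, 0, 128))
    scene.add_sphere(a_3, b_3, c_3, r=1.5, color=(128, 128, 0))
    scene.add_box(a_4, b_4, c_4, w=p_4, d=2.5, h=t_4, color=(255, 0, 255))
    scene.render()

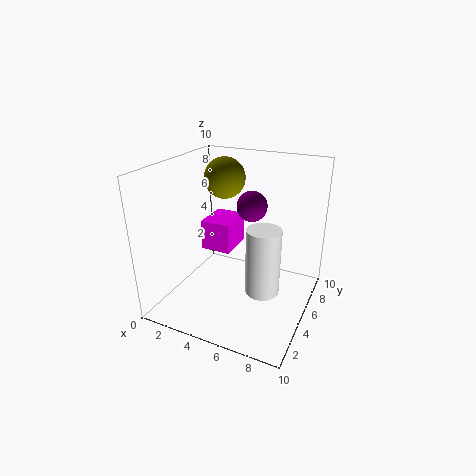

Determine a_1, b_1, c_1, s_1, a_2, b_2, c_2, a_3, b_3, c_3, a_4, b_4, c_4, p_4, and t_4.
a_1 = 8, b_1 = 2, c_1 = 3.5, s_1 = 1, a_2 = 6, b_2 = 5, c_2 = 7.5, a_3 = 3, b_3 = 7, c_3 = 8.5, a_4 = 3, b_4 = 3.5, c_4 = 4.5, p_4 = 2, t_4 = 2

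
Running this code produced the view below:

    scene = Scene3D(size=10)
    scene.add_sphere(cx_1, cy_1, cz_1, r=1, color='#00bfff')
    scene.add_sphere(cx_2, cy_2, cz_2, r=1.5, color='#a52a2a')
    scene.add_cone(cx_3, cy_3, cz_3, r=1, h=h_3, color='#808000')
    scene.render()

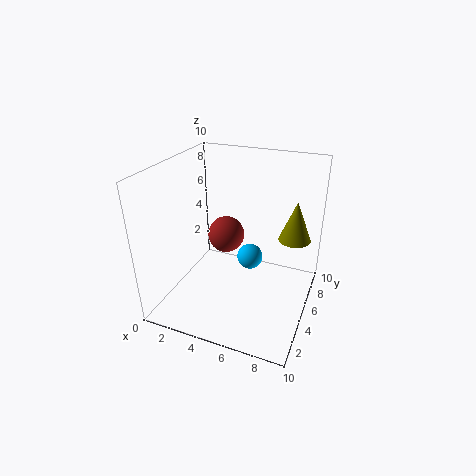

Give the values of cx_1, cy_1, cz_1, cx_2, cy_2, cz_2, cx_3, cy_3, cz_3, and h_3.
cx_1 = 5; cy_1 = 7.5; cz_1 = 2; cx_2 = 2.5; cy_2 = 8.5; cz_2 = 3; cx_3 = 9; cy_3 = 4.5; cz_3 = 6; h_3 = 2.5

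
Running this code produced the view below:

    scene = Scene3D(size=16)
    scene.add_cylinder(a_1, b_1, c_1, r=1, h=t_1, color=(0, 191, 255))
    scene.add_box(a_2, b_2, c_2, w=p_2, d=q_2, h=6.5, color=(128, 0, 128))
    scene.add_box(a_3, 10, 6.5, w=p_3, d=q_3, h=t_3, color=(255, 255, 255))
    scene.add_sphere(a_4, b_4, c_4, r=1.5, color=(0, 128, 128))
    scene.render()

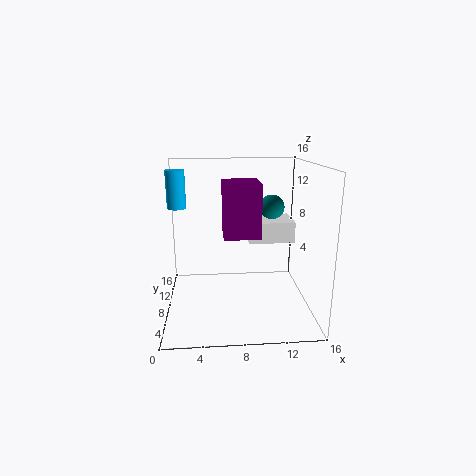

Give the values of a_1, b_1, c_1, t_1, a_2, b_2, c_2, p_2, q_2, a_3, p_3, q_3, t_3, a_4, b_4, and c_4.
a_1 = 1.5
b_1 = 8
c_1 = 11.5
t_1 = 4
a_2 = 6.5
b_2 = 10
c_2 = 7
p_2 = 4.5
q_2 = 5.5
a_3 = 9.5
p_3 = 5.5
q_3 = 4.5
t_3 = 2.5
a_4 = 12.5
b_4 = 12
c_4 = 10.5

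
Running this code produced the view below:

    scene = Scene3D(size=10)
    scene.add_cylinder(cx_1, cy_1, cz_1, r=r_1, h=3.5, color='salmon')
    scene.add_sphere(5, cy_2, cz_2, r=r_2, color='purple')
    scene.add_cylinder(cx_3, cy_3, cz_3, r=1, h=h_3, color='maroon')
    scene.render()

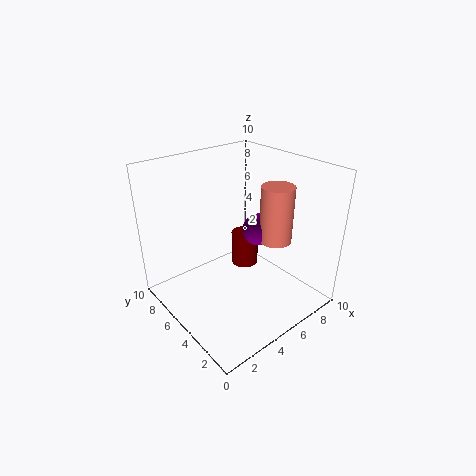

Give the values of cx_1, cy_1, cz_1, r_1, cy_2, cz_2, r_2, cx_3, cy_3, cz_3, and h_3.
cx_1 = 5.5
cy_1 = 2
cz_1 = 6
r_1 = 1
cy_2 = 3
cz_2 = 6.5
r_2 = 1
cx_3 = 6.5
cy_3 = 6
cz_3 = 2
h_3 = 2.5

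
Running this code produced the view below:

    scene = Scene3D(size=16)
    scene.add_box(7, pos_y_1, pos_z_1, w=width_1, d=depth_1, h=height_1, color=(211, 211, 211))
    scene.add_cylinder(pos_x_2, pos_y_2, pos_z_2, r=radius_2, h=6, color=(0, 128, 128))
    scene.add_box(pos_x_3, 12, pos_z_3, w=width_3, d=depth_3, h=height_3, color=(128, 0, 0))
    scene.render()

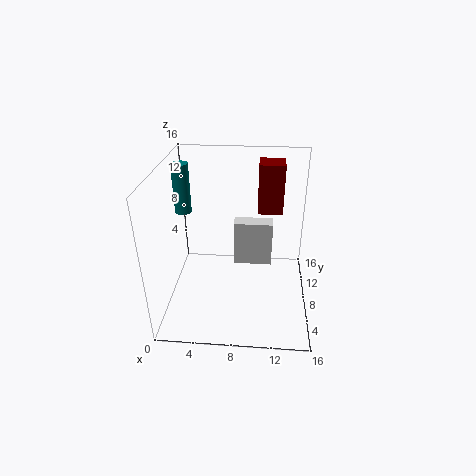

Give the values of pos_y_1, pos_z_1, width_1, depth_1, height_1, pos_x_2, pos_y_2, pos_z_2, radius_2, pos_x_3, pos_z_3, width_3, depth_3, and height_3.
pos_y_1 = 13, pos_z_1 = 1, width_1 = 5, depth_1 = 2, height_1 = 6, pos_x_2 = 1, pos_y_2 = 12, pos_z_2 = 9, radius_2 = 1, pos_x_3 = 10, pos_z_3 = 9, width_3 = 3, depth_3 = 3, height_3 = 6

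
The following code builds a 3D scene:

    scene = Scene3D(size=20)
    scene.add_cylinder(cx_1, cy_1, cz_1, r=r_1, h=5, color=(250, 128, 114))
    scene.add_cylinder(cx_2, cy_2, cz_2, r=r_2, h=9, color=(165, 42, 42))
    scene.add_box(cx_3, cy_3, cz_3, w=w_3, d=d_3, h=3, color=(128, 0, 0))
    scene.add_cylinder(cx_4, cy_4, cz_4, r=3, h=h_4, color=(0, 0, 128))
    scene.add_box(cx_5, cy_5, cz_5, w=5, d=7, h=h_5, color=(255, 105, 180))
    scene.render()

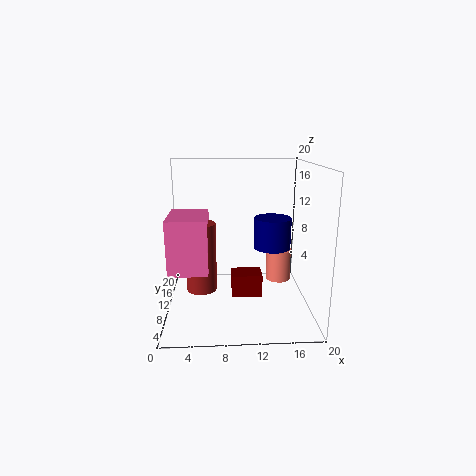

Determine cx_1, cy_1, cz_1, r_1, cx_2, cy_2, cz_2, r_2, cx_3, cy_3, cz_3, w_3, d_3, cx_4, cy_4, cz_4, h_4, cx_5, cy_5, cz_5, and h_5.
cx_1 = 17; cy_1 = 16; cz_1 = 1; r_1 = 2; cx_2 = 5; cy_2 = 7; cz_2 = 4; r_2 = 2; cx_3 = 9; cy_3 = 6; cz_3 = 3; w_3 = 4; d_3 = 3; cx_4 = 16; cy_4 = 17; cz_4 = 6; h_4 = 5; cx_5 = 1; cy_5 = 4; cz_5 = 7; h_5 = 7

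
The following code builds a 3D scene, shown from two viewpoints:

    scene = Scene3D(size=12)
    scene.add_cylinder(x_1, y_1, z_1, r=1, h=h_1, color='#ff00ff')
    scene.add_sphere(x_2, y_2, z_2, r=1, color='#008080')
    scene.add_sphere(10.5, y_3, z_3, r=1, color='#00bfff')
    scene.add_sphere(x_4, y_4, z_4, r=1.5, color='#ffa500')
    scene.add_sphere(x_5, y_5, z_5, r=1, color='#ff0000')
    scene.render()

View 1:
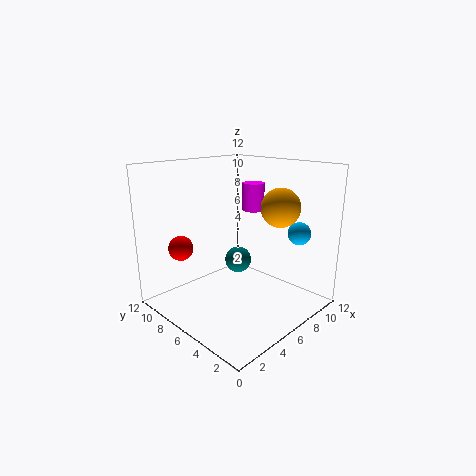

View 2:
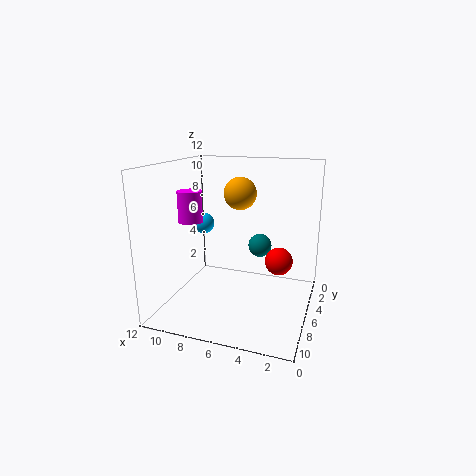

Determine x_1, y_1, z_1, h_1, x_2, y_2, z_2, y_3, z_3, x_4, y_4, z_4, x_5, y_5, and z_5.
x_1 = 9.5, y_1 = 7.5, z_1 = 7.5, h_1 = 2.5, x_2 = 4.5, y_2 = 4.5, z_2 = 5, y_3 = 3, z_3 = 6, x_4 = 7, y_4 = 2.5, z_4 = 9, x_5 = 2, y_5 = 8.5, z_5 = 5.5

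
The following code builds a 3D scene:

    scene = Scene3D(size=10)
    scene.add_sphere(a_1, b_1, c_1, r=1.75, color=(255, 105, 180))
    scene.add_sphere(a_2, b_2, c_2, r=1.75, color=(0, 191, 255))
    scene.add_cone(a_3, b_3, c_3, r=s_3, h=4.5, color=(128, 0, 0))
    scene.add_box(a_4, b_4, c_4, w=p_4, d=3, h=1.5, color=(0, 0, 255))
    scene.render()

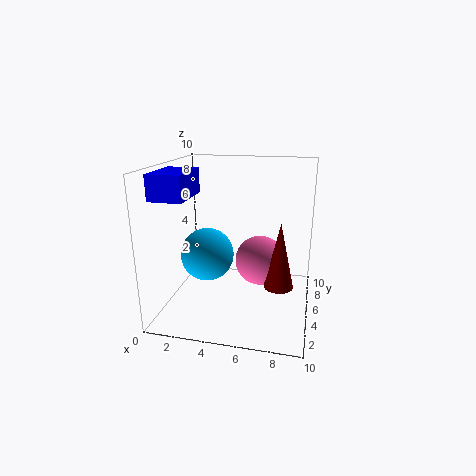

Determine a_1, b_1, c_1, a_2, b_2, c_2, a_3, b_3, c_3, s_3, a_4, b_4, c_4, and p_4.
a_1 = 6.5, b_1 = 5.5, c_1 = 3.25, a_2 = 3.25, b_2 = 3.5, c_2 = 4.25, a_3 = 8, b_3 = 4.25, c_3 = 2, s_3 = 1, a_4 = 1, b_4 = 0.25, c_4 = 8.5, p_4 = 2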